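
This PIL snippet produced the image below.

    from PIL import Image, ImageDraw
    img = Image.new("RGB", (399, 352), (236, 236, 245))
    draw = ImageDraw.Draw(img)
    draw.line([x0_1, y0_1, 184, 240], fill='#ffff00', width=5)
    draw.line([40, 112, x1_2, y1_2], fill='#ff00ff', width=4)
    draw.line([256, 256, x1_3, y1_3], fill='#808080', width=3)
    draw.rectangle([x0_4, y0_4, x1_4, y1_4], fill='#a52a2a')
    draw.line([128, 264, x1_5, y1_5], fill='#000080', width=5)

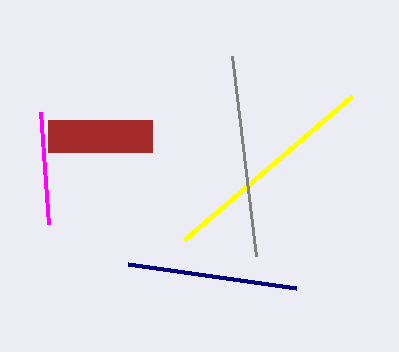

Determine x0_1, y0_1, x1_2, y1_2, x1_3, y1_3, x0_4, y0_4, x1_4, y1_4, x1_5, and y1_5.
x0_1 = 352
y0_1 = 96
x1_2 = 48
y1_2 = 224
x1_3 = 232
y1_3 = 56
x0_4 = 48
y0_4 = 120
x1_4 = 152
y1_4 = 152
x1_5 = 296
y1_5 = 288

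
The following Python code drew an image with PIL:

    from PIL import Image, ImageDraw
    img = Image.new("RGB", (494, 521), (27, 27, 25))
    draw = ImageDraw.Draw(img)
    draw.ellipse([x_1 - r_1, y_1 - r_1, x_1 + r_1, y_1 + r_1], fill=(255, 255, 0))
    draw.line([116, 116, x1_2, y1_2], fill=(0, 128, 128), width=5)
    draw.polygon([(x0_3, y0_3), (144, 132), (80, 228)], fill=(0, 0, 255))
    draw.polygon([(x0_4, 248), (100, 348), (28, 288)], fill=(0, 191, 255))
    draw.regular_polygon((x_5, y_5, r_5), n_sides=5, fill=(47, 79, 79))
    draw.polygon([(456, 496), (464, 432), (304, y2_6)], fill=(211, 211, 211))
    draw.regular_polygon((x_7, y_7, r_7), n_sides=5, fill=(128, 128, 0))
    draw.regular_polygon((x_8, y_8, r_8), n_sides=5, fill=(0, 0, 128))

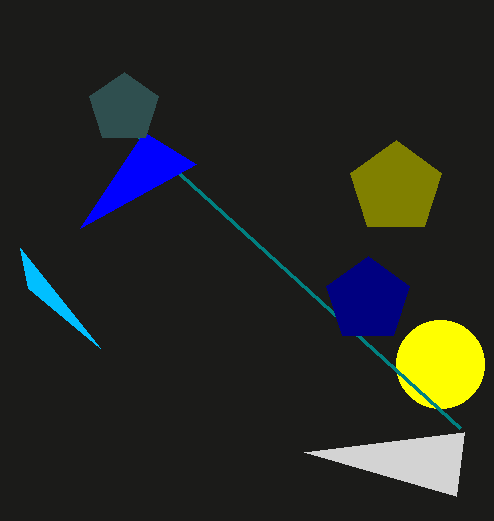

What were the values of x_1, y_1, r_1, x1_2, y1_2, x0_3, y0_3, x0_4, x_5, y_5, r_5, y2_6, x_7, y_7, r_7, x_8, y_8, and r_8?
x_1 = 440; y_1 = 364; r_1 = 44; x1_2 = 460; y1_2 = 428; x0_3 = 196; y0_3 = 164; x0_4 = 20; x_5 = 124; y_5 = 108; r_5 = 36; y2_6 = 452; x_7 = 396; y_7 = 188; r_7 = 48; x_8 = 368; y_8 = 300; r_8 = 44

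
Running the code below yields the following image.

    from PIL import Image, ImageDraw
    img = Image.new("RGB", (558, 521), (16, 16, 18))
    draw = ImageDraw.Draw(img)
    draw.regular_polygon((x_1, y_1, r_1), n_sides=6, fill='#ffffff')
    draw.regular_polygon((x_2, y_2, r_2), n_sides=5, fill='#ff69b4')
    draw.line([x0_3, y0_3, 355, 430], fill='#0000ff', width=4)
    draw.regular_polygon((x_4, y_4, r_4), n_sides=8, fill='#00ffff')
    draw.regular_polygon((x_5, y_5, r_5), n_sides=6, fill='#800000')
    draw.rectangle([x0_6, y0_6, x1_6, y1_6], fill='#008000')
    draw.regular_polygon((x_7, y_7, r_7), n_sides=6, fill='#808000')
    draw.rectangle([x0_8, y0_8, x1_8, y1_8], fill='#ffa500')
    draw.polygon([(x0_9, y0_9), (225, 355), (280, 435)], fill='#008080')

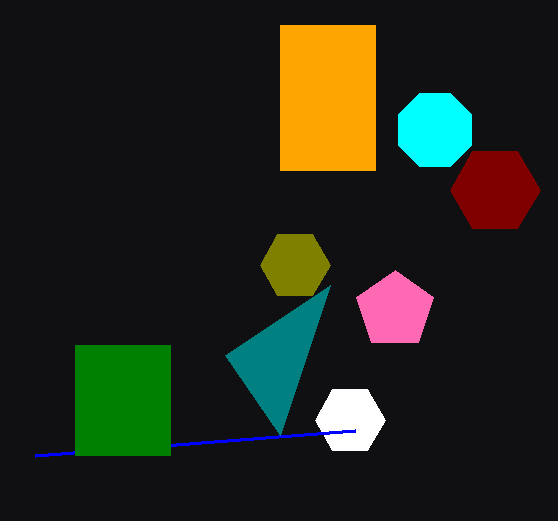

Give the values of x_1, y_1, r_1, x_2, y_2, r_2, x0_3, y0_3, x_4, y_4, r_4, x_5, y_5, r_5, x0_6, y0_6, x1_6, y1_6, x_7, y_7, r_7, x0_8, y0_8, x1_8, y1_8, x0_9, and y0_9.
x_1 = 350
y_1 = 420
r_1 = 35
x_2 = 395
y_2 = 310
r_2 = 40
x0_3 = 35
y0_3 = 455
x_4 = 435
y_4 = 130
r_4 = 40
x_5 = 495
y_5 = 190
r_5 = 45
x0_6 = 75
y0_6 = 345
x1_6 = 170
y1_6 = 455
x_7 = 295
y_7 = 265
r_7 = 35
x0_8 = 280
y0_8 = 25
x1_8 = 375
y1_8 = 170
x0_9 = 330
y0_9 = 285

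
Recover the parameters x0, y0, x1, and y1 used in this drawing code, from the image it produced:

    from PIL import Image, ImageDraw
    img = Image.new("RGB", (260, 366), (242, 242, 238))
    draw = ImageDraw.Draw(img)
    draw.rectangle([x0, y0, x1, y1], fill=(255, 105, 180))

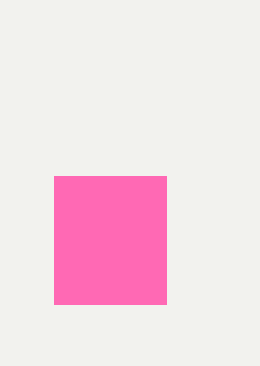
x0 = 54; y0 = 176; x1 = 166; y1 = 304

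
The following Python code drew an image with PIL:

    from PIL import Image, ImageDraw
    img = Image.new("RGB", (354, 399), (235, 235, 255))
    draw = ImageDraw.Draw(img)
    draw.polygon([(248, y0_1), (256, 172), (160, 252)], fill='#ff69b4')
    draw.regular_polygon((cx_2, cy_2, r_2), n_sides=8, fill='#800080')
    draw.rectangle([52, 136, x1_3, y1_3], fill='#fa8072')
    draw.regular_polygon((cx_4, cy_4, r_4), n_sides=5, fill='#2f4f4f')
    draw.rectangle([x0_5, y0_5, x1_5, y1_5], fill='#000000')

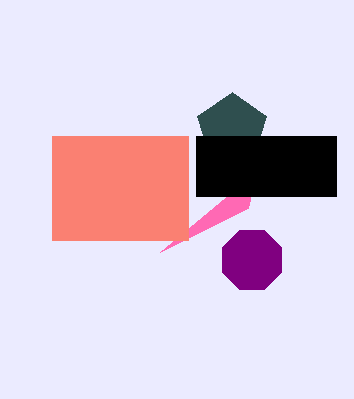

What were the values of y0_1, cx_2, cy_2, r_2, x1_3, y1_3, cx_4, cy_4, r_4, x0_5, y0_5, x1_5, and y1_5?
y0_1 = 208; cx_2 = 252; cy_2 = 260; r_2 = 32; x1_3 = 188; y1_3 = 240; cx_4 = 232; cy_4 = 128; r_4 = 36; x0_5 = 196; y0_5 = 136; x1_5 = 336; y1_5 = 196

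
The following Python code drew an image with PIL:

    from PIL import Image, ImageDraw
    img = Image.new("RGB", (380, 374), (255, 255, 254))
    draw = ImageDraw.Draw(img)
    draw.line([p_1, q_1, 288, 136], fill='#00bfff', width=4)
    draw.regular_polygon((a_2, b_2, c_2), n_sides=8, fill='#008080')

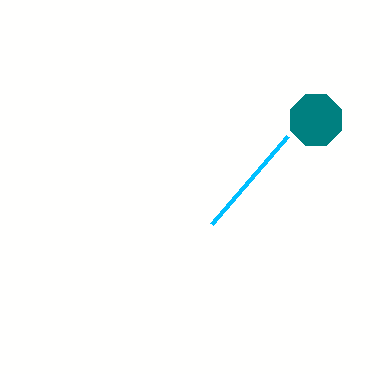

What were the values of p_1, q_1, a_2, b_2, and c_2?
p_1 = 212
q_1 = 224
a_2 = 316
b_2 = 120
c_2 = 28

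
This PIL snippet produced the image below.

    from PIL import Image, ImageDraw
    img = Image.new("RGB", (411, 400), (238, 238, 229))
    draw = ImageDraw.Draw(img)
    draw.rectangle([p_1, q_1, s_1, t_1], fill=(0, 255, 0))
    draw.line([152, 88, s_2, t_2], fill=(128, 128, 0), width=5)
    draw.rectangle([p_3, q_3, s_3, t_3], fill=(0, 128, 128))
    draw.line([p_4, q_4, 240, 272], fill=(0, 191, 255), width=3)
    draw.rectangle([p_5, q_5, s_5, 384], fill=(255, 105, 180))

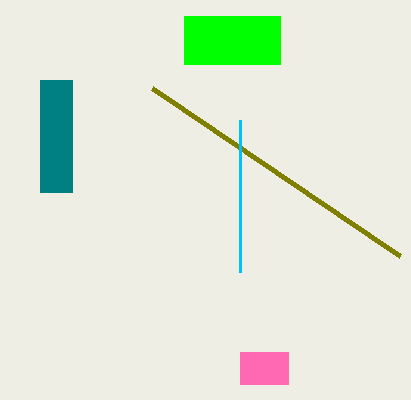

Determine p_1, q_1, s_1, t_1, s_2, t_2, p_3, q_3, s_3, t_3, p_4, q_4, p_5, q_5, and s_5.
p_1 = 184; q_1 = 16; s_1 = 280; t_1 = 64; s_2 = 400; t_2 = 256; p_3 = 40; q_3 = 80; s_3 = 72; t_3 = 192; p_4 = 240; q_4 = 120; p_5 = 240; q_5 = 352; s_5 = 288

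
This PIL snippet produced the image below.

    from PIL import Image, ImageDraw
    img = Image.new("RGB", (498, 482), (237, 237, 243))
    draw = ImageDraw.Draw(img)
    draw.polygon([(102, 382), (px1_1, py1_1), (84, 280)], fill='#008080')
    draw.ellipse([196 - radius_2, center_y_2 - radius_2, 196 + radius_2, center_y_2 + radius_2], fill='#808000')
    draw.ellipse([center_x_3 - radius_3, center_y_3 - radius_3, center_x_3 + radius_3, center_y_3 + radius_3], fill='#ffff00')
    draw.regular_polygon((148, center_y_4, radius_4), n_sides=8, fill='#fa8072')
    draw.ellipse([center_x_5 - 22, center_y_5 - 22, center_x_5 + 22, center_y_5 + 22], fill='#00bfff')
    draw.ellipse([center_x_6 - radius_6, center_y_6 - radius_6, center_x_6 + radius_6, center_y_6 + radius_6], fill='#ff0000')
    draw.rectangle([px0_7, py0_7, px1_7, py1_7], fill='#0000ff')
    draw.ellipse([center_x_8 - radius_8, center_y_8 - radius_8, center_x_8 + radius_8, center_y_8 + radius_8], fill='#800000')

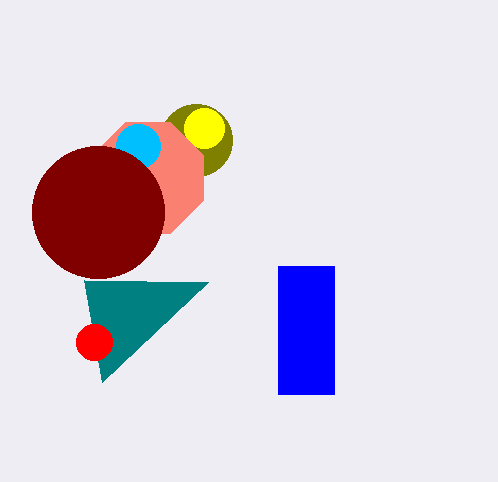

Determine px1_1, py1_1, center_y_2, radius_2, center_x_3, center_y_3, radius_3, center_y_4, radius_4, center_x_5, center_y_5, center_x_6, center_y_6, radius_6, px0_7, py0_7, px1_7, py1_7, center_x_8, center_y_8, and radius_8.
px1_1 = 208; py1_1 = 282; center_y_2 = 140; radius_2 = 36; center_x_3 = 204; center_y_3 = 128; radius_3 = 20; center_y_4 = 178; radius_4 = 60; center_x_5 = 138; center_y_5 = 146; center_x_6 = 94; center_y_6 = 342; radius_6 = 18; px0_7 = 278; py0_7 = 266; px1_7 = 334; py1_7 = 394; center_x_8 = 98; center_y_8 = 212; radius_8 = 66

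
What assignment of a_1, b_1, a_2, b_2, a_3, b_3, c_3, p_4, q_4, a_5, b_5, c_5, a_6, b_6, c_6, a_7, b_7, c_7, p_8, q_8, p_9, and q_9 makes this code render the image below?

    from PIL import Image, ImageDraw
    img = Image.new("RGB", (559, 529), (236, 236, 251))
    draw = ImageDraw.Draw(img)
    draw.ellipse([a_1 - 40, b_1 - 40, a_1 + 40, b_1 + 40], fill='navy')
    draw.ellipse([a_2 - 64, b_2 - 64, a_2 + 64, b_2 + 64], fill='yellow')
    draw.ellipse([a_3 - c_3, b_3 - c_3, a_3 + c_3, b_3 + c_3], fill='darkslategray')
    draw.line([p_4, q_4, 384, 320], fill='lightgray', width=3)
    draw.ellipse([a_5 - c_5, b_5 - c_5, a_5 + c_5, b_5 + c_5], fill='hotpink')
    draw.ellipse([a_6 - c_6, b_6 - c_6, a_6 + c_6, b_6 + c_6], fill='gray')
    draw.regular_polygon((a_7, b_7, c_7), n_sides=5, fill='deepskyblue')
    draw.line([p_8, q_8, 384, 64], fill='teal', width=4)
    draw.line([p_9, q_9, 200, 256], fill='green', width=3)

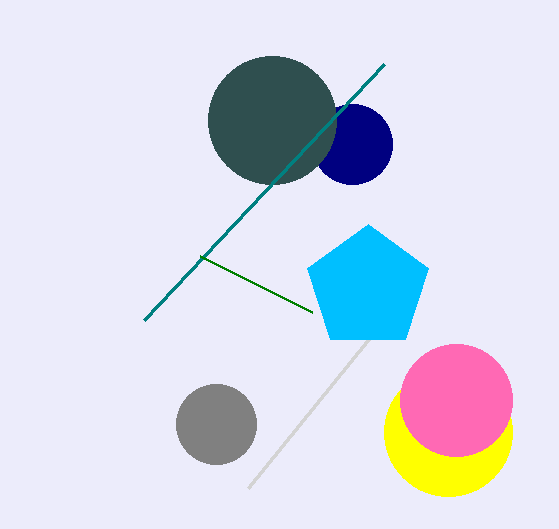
a_1 = 352
b_1 = 144
a_2 = 448
b_2 = 432
a_3 = 272
b_3 = 120
c_3 = 64
p_4 = 248
q_4 = 488
a_5 = 456
b_5 = 400
c_5 = 56
a_6 = 216
b_6 = 424
c_6 = 40
a_7 = 368
b_7 = 288
c_7 = 64
p_8 = 144
q_8 = 320
p_9 = 312
q_9 = 312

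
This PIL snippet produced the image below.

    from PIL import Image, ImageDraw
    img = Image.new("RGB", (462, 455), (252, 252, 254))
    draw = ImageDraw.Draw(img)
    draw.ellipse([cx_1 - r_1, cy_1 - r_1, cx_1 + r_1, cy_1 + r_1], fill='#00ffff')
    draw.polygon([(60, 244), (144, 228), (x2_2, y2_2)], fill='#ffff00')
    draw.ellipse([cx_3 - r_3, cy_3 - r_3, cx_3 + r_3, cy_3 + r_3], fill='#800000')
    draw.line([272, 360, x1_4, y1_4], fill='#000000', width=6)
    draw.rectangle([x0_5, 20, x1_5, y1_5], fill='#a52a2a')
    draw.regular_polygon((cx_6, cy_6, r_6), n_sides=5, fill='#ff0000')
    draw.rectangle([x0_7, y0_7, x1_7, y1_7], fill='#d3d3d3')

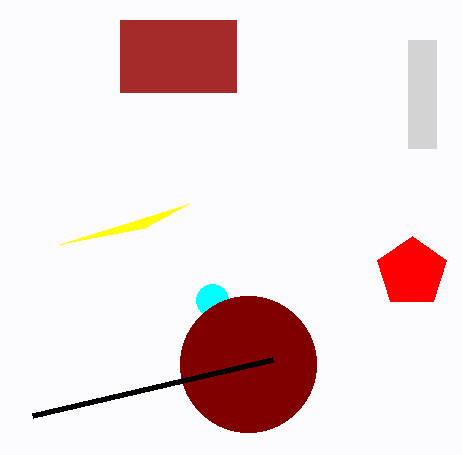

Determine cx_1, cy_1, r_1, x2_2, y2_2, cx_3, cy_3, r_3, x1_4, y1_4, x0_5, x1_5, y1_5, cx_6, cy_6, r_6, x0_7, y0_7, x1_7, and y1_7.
cx_1 = 212, cy_1 = 300, r_1 = 16, x2_2 = 188, y2_2 = 204, cx_3 = 248, cy_3 = 364, r_3 = 68, x1_4 = 32, y1_4 = 416, x0_5 = 120, x1_5 = 236, y1_5 = 92, cx_6 = 412, cy_6 = 272, r_6 = 36, x0_7 = 408, y0_7 = 40, x1_7 = 436, y1_7 = 148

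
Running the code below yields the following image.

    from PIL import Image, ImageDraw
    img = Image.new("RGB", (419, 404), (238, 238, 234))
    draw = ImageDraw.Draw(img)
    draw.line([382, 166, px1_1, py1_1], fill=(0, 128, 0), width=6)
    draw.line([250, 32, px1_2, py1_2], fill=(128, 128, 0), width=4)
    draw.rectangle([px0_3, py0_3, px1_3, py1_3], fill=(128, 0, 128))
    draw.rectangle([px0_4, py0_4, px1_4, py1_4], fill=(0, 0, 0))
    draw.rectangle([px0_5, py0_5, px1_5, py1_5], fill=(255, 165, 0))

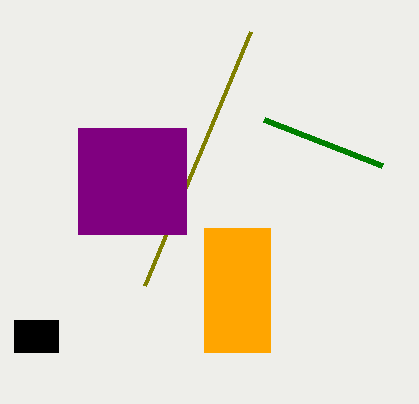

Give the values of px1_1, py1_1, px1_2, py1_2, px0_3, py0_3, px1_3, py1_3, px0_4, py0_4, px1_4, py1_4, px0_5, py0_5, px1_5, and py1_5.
px1_1 = 264; py1_1 = 120; px1_2 = 144; py1_2 = 286; px0_3 = 78; py0_3 = 128; px1_3 = 186; py1_3 = 234; px0_4 = 14; py0_4 = 320; px1_4 = 58; py1_4 = 352; px0_5 = 204; py0_5 = 228; px1_5 = 270; py1_5 = 352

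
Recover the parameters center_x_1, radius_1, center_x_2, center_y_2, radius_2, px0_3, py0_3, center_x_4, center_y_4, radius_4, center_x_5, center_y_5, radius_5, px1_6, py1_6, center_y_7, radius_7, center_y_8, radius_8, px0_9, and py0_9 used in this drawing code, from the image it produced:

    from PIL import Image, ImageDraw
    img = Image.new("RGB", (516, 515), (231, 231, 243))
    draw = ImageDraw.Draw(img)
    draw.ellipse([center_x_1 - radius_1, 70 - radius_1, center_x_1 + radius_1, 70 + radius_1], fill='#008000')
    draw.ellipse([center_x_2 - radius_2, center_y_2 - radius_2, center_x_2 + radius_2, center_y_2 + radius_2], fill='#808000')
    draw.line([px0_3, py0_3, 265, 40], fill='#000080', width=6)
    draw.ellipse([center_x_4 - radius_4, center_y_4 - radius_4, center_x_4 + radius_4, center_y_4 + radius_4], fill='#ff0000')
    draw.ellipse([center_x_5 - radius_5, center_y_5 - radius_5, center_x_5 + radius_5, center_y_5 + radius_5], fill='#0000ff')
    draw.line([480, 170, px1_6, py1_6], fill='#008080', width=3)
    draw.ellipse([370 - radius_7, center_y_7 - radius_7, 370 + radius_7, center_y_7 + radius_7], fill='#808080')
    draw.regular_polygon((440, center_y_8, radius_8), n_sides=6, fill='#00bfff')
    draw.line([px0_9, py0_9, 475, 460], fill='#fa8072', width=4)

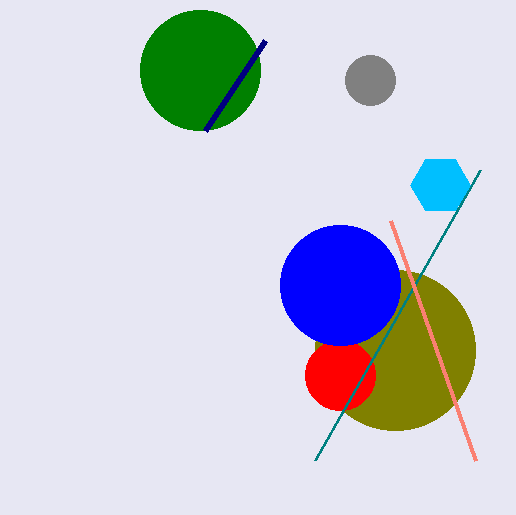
center_x_1 = 200, radius_1 = 60, center_x_2 = 395, center_y_2 = 350, radius_2 = 80, px0_3 = 205, py0_3 = 130, center_x_4 = 340, center_y_4 = 375, radius_4 = 35, center_x_5 = 340, center_y_5 = 285, radius_5 = 60, px1_6 = 315, py1_6 = 460, center_y_7 = 80, radius_7 = 25, center_y_8 = 185, radius_8 = 30, px0_9 = 390, py0_9 = 220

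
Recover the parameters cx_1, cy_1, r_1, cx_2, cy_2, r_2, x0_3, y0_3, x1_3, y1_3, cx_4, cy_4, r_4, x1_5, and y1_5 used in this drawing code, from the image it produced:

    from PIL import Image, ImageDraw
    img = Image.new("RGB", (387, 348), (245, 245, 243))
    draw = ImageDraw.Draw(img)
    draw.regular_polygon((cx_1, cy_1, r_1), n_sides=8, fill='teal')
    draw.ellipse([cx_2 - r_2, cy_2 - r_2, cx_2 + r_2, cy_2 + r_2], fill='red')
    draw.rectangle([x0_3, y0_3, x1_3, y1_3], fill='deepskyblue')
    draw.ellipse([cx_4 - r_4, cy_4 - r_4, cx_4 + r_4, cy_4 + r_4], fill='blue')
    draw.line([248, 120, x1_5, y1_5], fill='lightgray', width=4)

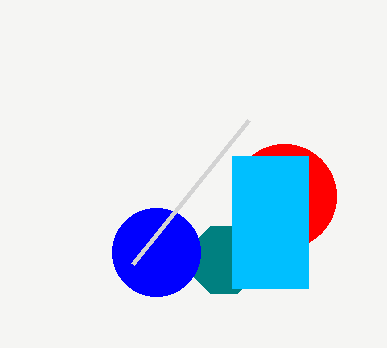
cx_1 = 224, cy_1 = 260, r_1 = 36, cx_2 = 284, cy_2 = 196, r_2 = 52, x0_3 = 232, y0_3 = 156, x1_3 = 308, y1_3 = 288, cx_4 = 156, cy_4 = 252, r_4 = 44, x1_5 = 132, y1_5 = 264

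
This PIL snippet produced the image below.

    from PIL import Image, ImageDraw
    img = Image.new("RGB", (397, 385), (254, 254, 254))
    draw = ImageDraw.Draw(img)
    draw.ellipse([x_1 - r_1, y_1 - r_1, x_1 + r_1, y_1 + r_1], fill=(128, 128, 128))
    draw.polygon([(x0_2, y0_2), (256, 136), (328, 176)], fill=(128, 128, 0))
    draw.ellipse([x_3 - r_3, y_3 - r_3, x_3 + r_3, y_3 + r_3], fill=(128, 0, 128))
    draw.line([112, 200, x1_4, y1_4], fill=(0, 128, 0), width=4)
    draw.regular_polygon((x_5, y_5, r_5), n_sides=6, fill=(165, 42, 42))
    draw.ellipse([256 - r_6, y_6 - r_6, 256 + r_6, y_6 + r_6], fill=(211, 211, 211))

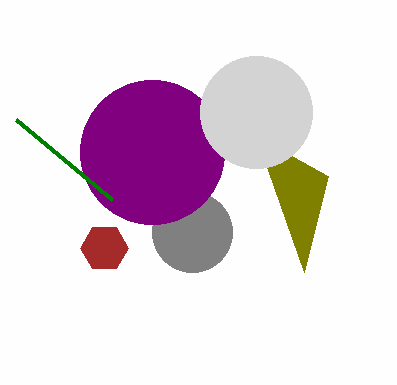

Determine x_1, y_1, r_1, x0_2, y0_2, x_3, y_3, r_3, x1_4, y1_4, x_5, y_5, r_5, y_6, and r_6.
x_1 = 192
y_1 = 232
r_1 = 40
x0_2 = 304
y0_2 = 272
x_3 = 152
y_3 = 152
r_3 = 72
x1_4 = 16
y1_4 = 120
x_5 = 104
y_5 = 248
r_5 = 24
y_6 = 112
r_6 = 56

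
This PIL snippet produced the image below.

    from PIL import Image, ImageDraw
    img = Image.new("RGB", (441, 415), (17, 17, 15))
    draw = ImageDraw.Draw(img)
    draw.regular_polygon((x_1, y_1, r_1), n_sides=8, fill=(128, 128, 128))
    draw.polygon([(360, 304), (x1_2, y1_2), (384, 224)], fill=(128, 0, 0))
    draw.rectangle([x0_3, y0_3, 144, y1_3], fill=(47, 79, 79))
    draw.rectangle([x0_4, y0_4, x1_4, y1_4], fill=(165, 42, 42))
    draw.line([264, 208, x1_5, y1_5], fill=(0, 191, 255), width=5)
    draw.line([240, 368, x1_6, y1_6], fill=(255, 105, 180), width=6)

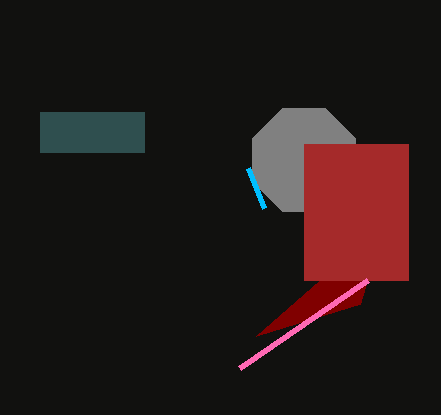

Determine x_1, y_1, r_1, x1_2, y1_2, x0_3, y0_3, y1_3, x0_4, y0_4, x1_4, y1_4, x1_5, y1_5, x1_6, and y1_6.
x_1 = 304, y_1 = 160, r_1 = 56, x1_2 = 256, y1_2 = 336, x0_3 = 40, y0_3 = 112, y1_3 = 152, x0_4 = 304, y0_4 = 144, x1_4 = 408, y1_4 = 280, x1_5 = 248, y1_5 = 168, x1_6 = 368, y1_6 = 280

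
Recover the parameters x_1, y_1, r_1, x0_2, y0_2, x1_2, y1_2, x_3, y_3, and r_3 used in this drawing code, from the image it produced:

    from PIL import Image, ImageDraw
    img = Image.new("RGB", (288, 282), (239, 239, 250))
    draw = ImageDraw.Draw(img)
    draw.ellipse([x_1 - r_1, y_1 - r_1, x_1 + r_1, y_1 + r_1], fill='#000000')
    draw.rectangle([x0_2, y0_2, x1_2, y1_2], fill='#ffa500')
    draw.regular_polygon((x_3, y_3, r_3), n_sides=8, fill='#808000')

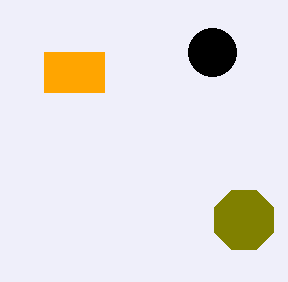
x_1 = 212
y_1 = 52
r_1 = 24
x0_2 = 44
y0_2 = 52
x1_2 = 104
y1_2 = 92
x_3 = 244
y_3 = 220
r_3 = 32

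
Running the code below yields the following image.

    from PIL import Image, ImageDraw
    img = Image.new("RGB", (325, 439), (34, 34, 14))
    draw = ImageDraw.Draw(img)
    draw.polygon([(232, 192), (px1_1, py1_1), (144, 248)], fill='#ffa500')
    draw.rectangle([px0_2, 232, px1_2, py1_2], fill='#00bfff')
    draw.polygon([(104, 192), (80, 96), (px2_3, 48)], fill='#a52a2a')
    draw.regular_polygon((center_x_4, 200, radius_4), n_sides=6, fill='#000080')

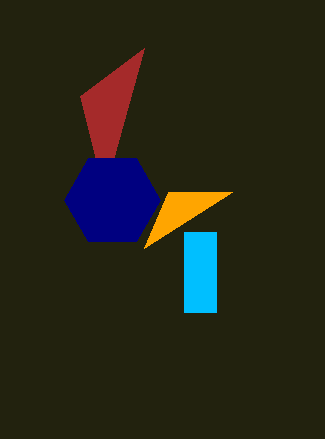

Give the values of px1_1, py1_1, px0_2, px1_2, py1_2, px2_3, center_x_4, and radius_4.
px1_1 = 168, py1_1 = 192, px0_2 = 184, px1_2 = 216, py1_2 = 312, px2_3 = 144, center_x_4 = 112, radius_4 = 48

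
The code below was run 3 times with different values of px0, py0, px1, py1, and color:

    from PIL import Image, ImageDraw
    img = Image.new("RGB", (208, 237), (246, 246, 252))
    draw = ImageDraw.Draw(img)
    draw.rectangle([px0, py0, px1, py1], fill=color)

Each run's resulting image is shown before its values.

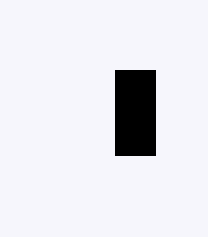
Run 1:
px0 = 115; py0 = 70; px1 = 155; py1 = 155; color = 'black'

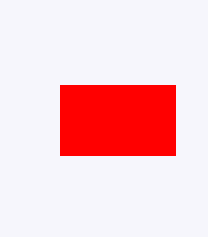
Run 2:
px0 = 60, py0 = 85, px1 = 175, py1 = 155, color = 'red'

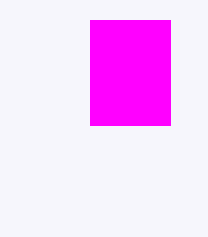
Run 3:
px0 = 90
py0 = 20
px1 = 170
py1 = 125
color = 'magenta'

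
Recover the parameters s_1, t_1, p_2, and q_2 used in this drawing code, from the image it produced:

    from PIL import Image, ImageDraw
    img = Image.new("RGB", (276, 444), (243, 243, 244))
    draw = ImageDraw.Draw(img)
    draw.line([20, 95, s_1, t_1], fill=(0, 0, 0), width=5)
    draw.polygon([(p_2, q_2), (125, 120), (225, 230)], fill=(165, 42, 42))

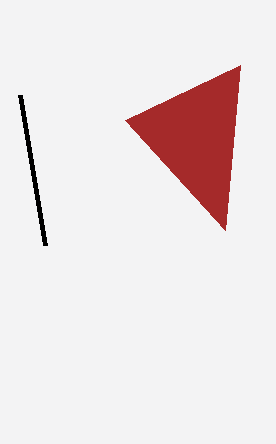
s_1 = 45
t_1 = 245
p_2 = 240
q_2 = 65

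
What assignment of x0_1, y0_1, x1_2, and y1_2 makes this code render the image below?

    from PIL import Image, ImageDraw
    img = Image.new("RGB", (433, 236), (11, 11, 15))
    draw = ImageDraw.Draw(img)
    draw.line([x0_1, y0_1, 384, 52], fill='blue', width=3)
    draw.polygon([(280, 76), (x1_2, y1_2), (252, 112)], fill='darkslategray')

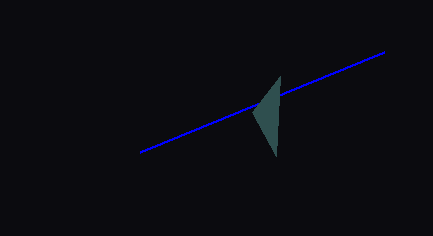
x0_1 = 140; y0_1 = 152; x1_2 = 276; y1_2 = 156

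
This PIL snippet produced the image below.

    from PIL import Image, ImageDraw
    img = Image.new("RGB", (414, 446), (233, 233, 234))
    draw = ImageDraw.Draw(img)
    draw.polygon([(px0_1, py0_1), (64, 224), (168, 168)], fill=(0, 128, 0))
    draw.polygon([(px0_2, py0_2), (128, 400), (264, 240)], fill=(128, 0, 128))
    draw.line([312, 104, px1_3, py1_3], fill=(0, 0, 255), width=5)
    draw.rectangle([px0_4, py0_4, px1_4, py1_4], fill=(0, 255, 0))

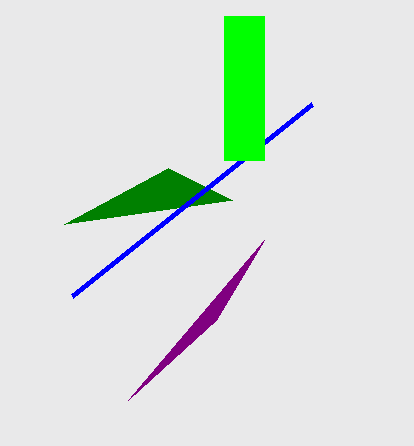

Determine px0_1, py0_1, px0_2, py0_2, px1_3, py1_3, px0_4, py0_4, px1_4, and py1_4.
px0_1 = 232
py0_1 = 200
px0_2 = 216
py0_2 = 320
px1_3 = 72
py1_3 = 296
px0_4 = 224
py0_4 = 16
px1_4 = 264
py1_4 = 160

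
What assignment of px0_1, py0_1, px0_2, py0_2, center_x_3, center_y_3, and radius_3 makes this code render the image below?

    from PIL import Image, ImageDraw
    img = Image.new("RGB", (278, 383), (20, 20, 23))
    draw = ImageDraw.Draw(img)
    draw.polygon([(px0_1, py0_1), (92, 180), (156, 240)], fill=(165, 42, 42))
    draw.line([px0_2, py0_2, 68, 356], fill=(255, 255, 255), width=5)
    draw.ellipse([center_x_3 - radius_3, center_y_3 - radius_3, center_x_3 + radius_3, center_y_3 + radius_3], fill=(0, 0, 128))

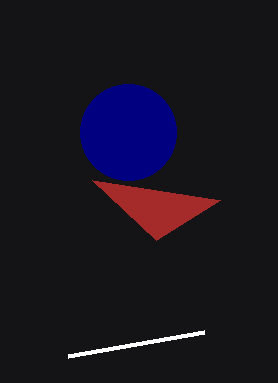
px0_1 = 220, py0_1 = 200, px0_2 = 204, py0_2 = 332, center_x_3 = 128, center_y_3 = 132, radius_3 = 48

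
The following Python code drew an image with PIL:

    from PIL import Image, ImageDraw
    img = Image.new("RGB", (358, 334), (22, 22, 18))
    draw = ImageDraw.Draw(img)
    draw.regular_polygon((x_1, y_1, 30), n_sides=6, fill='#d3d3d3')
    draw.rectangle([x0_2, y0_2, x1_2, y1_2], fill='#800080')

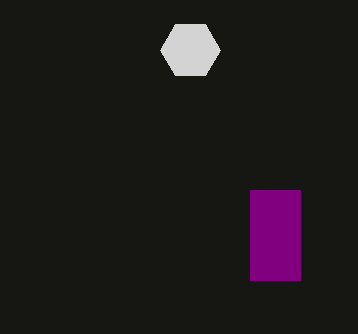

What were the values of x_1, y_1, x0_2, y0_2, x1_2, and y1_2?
x_1 = 190; y_1 = 50; x0_2 = 250; y0_2 = 190; x1_2 = 300; y1_2 = 280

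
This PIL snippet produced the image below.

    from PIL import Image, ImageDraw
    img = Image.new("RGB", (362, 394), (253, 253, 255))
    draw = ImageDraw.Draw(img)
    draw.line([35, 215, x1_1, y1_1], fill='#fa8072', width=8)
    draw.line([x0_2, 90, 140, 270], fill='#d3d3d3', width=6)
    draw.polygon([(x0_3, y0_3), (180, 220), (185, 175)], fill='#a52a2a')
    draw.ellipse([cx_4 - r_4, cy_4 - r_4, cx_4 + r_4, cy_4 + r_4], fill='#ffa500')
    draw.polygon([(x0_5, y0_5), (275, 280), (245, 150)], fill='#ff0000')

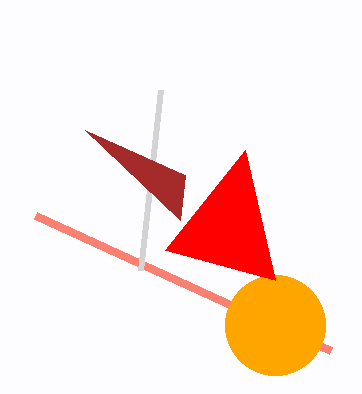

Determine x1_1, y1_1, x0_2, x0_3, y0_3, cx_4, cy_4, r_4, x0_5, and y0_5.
x1_1 = 330
y1_1 = 350
x0_2 = 160
x0_3 = 85
y0_3 = 130
cx_4 = 275
cy_4 = 325
r_4 = 50
x0_5 = 165
y0_5 = 250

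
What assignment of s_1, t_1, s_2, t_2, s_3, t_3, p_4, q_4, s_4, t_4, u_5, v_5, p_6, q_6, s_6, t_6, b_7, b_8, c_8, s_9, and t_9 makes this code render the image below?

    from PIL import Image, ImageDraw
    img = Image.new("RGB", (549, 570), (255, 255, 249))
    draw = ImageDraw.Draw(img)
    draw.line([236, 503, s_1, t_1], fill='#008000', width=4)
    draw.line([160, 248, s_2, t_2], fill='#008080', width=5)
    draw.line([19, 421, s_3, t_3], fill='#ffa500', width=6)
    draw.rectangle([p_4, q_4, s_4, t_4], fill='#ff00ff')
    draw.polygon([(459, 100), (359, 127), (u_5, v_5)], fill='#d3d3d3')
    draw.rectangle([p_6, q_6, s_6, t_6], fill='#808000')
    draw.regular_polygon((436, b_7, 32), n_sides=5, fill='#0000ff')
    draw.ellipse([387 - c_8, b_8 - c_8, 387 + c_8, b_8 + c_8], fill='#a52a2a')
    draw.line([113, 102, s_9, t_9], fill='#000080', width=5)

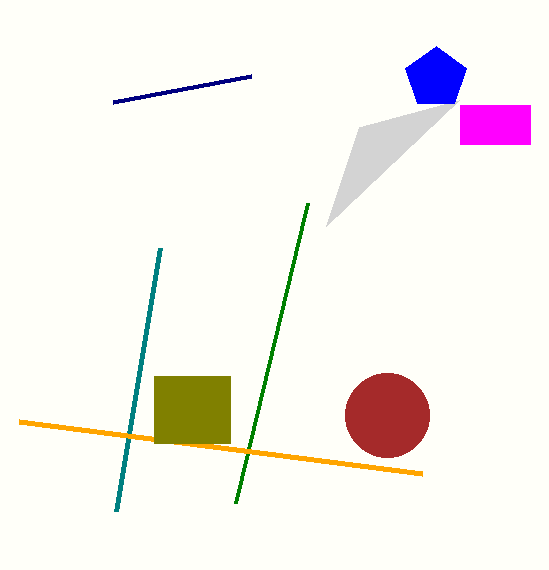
s_1 = 308
t_1 = 203
s_2 = 116
t_2 = 511
s_3 = 422
t_3 = 473
p_4 = 460
q_4 = 105
s_4 = 530
t_4 = 144
u_5 = 326
v_5 = 226
p_6 = 154
q_6 = 376
s_6 = 230
t_6 = 443
b_7 = 78
b_8 = 415
c_8 = 42
s_9 = 251
t_9 = 76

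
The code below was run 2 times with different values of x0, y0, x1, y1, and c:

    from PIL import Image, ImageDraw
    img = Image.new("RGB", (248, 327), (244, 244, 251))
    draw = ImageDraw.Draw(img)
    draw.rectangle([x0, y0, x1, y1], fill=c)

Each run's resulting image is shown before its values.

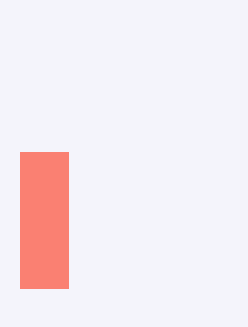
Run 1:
x0 = 20
y0 = 152
x1 = 68
y1 = 288
c = 'salmon'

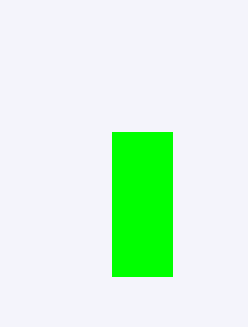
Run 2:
x0 = 112
y0 = 132
x1 = 172
y1 = 276
c = 'lime'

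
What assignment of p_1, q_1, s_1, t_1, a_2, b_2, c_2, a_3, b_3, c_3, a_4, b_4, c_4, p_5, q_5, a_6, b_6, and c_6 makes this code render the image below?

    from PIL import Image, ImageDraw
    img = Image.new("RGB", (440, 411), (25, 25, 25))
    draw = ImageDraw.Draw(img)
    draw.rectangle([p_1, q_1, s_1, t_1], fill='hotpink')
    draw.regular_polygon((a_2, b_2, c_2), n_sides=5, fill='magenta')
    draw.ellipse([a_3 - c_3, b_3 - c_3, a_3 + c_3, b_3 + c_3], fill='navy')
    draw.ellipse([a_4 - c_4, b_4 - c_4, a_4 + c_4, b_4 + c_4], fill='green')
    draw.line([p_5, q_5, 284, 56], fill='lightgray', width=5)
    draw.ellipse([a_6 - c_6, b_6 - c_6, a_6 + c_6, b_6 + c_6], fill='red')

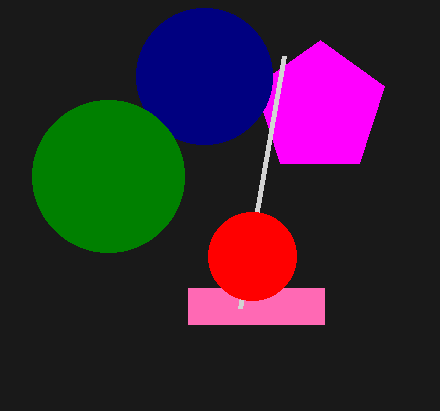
p_1 = 188, q_1 = 288, s_1 = 324, t_1 = 324, a_2 = 320, b_2 = 108, c_2 = 68, a_3 = 204, b_3 = 76, c_3 = 68, a_4 = 108, b_4 = 176, c_4 = 76, p_5 = 240, q_5 = 308, a_6 = 252, b_6 = 256, c_6 = 44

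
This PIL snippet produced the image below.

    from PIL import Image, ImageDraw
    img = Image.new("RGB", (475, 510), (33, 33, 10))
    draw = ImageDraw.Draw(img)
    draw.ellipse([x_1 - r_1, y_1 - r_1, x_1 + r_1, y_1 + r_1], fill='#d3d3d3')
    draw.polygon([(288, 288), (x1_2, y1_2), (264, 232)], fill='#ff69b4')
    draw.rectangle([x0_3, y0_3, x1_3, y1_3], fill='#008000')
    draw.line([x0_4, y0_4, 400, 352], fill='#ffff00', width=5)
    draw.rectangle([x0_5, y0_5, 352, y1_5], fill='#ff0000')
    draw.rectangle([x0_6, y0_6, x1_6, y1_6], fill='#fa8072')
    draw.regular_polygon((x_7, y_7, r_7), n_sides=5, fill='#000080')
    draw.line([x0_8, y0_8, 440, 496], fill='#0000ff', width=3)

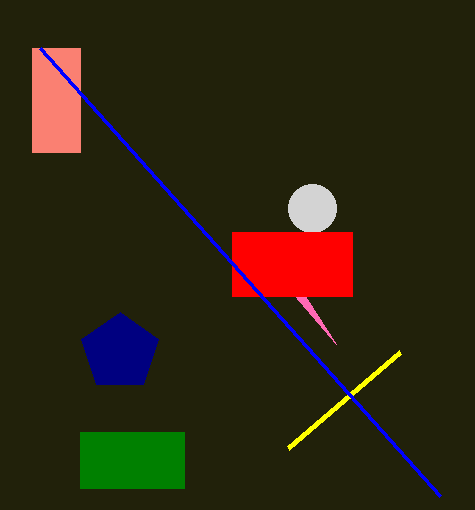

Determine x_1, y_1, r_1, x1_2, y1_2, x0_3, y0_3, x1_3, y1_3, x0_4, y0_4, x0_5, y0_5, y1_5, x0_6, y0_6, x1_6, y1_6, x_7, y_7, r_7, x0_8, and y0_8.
x_1 = 312
y_1 = 208
r_1 = 24
x1_2 = 336
y1_2 = 344
x0_3 = 80
y0_3 = 432
x1_3 = 184
y1_3 = 488
x0_4 = 288
y0_4 = 448
x0_5 = 232
y0_5 = 232
y1_5 = 296
x0_6 = 32
y0_6 = 48
x1_6 = 80
y1_6 = 152
x_7 = 120
y_7 = 352
r_7 = 40
x0_8 = 40
y0_8 = 48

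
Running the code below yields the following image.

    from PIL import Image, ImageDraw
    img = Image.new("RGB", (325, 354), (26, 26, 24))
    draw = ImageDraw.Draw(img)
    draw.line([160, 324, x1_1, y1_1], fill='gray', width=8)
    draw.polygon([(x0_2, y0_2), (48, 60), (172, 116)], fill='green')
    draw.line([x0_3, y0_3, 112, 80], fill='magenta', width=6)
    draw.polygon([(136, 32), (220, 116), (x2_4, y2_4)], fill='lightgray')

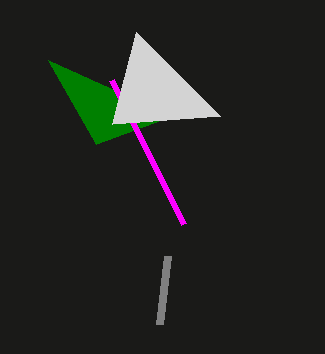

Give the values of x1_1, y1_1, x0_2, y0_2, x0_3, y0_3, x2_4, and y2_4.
x1_1 = 168, y1_1 = 256, x0_2 = 96, y0_2 = 144, x0_3 = 184, y0_3 = 224, x2_4 = 112, y2_4 = 124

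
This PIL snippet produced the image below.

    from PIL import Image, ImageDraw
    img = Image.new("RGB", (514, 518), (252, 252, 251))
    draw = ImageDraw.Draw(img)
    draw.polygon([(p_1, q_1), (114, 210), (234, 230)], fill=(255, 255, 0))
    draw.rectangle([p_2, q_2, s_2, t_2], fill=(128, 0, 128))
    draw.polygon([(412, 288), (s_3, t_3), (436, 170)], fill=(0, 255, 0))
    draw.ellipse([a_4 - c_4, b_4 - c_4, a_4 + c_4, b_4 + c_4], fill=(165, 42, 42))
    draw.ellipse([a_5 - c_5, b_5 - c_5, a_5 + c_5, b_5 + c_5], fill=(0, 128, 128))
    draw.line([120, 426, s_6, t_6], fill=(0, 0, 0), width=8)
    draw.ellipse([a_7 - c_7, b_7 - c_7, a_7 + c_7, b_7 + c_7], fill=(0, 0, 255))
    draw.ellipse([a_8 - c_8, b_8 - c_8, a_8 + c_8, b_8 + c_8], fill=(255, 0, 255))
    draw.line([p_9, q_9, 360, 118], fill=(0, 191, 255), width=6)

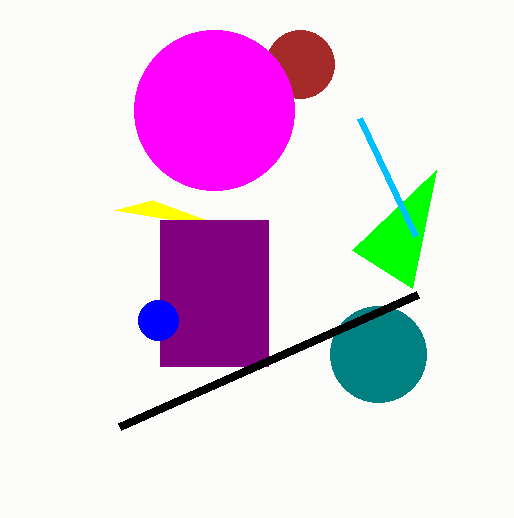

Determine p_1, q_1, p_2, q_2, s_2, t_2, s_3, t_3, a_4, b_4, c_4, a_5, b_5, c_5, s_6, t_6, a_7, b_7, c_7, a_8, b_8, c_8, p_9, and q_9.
p_1 = 152; q_1 = 200; p_2 = 160; q_2 = 220; s_2 = 268; t_2 = 366; s_3 = 352; t_3 = 250; a_4 = 300; b_4 = 64; c_4 = 34; a_5 = 378; b_5 = 354; c_5 = 48; s_6 = 418; t_6 = 294; a_7 = 158; b_7 = 320; c_7 = 20; a_8 = 214; b_8 = 110; c_8 = 80; p_9 = 416; q_9 = 236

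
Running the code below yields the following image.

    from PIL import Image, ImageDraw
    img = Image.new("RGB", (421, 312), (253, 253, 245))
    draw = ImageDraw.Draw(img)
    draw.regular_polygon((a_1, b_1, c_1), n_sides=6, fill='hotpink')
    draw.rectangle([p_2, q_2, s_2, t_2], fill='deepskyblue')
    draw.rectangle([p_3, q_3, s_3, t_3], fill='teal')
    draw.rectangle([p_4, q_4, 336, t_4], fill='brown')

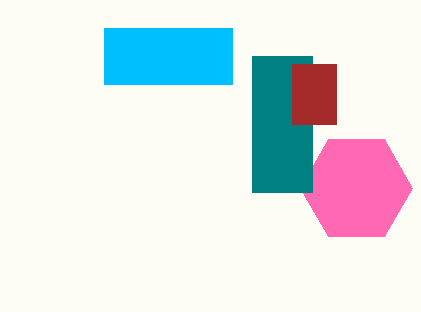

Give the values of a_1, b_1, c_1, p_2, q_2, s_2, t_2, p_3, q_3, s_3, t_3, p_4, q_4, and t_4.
a_1 = 356, b_1 = 188, c_1 = 56, p_2 = 104, q_2 = 28, s_2 = 232, t_2 = 84, p_3 = 252, q_3 = 56, s_3 = 312, t_3 = 192, p_4 = 292, q_4 = 64, t_4 = 124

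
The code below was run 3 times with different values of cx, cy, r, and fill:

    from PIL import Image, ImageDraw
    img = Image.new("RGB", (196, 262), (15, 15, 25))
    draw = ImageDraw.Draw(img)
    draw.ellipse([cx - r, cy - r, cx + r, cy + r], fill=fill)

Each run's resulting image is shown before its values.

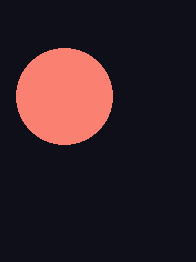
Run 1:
cx = 64
cy = 96
r = 48
fill = 'salmon'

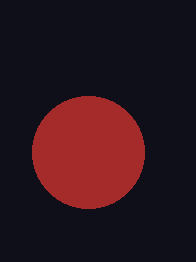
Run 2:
cx = 88, cy = 152, r = 56, fill = 'brown'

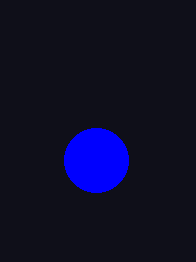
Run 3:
cx = 96; cy = 160; r = 32; fill = 'blue'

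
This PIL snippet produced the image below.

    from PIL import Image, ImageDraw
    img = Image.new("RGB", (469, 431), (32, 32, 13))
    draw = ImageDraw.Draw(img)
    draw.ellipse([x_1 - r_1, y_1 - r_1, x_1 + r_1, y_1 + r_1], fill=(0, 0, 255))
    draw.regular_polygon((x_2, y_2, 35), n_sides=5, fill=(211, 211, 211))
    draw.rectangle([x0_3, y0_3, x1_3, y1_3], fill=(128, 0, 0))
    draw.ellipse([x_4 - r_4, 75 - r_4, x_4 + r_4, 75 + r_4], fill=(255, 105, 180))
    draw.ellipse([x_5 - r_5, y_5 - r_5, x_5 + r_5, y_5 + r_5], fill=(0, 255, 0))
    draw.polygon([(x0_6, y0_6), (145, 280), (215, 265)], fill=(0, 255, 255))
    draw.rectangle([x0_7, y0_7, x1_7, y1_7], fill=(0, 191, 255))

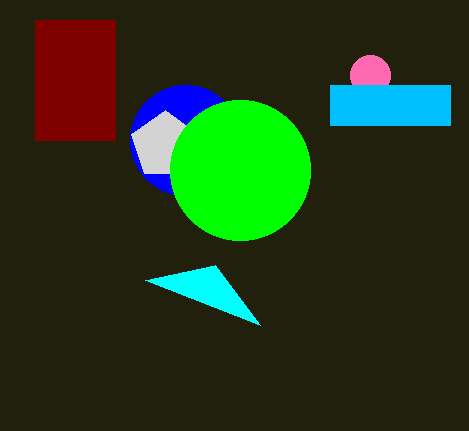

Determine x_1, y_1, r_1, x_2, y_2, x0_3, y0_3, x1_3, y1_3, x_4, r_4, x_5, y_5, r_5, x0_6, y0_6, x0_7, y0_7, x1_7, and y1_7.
x_1 = 185
y_1 = 140
r_1 = 55
x_2 = 165
y_2 = 145
x0_3 = 35
y0_3 = 20
x1_3 = 115
y1_3 = 140
x_4 = 370
r_4 = 20
x_5 = 240
y_5 = 170
r_5 = 70
x0_6 = 260
y0_6 = 325
x0_7 = 330
y0_7 = 85
x1_7 = 450
y1_7 = 125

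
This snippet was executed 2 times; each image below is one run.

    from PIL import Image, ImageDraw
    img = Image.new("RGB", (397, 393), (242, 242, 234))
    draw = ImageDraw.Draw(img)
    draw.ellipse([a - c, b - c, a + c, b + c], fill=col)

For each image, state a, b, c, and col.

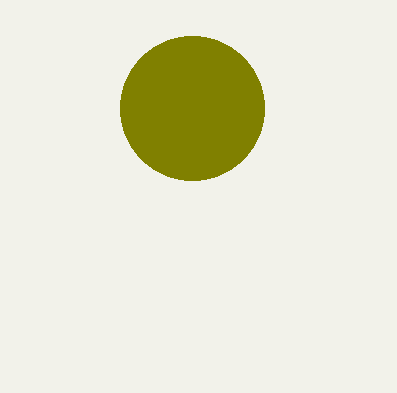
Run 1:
a = 192
b = 108
c = 72
col = 'olive'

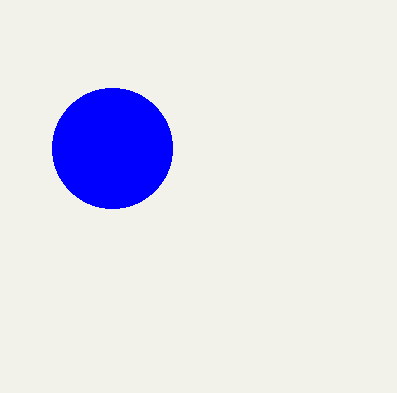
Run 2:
a = 112, b = 148, c = 60, col = 'blue'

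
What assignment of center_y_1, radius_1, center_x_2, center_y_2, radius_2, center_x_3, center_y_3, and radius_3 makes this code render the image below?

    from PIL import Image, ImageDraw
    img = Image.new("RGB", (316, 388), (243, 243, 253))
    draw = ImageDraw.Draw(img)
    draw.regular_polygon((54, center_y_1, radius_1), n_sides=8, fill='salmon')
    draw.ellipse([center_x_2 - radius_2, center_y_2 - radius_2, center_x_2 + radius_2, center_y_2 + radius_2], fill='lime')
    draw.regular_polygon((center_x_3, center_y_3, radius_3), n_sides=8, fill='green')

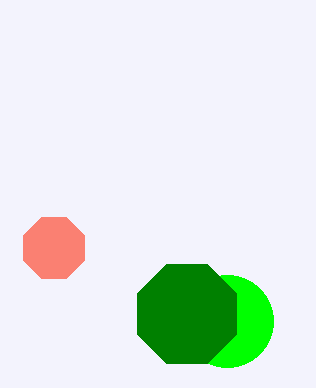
center_y_1 = 248, radius_1 = 33, center_x_2 = 227, center_y_2 = 321, radius_2 = 46, center_x_3 = 187, center_y_3 = 314, radius_3 = 54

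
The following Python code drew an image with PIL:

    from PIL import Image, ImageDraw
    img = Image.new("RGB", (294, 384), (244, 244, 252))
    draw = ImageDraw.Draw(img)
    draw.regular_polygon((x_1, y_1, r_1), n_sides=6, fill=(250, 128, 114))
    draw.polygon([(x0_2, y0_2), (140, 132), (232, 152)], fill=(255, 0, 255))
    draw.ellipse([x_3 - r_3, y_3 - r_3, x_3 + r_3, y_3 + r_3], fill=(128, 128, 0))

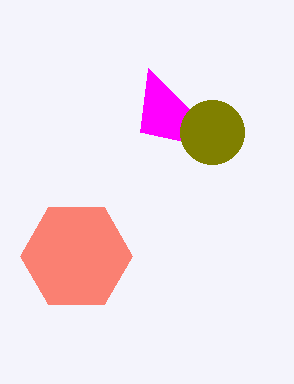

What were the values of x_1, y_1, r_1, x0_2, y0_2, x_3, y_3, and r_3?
x_1 = 76
y_1 = 256
r_1 = 56
x0_2 = 148
y0_2 = 68
x_3 = 212
y_3 = 132
r_3 = 32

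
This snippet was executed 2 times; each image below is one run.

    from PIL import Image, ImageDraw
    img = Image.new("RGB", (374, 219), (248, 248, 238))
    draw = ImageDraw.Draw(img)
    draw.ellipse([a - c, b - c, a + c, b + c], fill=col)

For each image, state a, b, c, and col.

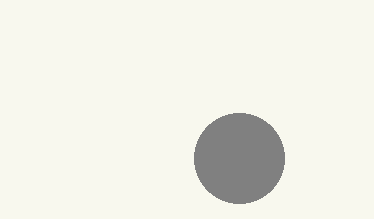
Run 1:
a = 239, b = 158, c = 45, col = 'gray'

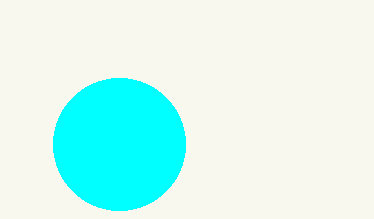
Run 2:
a = 119; b = 144; c = 66; col = 'cyan'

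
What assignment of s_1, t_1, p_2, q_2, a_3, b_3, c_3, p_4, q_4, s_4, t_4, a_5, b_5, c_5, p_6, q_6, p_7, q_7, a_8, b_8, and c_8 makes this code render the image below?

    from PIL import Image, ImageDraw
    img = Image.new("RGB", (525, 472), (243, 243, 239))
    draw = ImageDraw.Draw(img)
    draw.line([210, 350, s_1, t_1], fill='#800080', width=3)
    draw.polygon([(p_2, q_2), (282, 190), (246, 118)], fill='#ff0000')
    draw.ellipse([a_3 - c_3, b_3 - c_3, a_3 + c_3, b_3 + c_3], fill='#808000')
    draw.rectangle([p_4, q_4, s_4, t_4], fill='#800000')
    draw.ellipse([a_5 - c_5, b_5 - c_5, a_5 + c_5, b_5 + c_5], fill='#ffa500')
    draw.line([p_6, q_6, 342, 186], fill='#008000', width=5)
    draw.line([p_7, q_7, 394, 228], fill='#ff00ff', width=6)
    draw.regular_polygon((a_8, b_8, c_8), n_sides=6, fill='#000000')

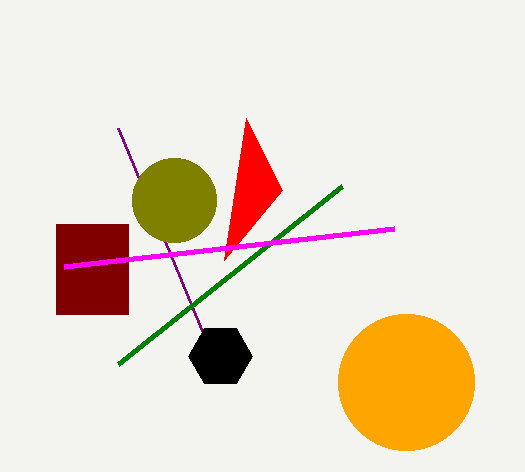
s_1 = 118
t_1 = 128
p_2 = 224
q_2 = 260
a_3 = 174
b_3 = 200
c_3 = 42
p_4 = 56
q_4 = 224
s_4 = 128
t_4 = 314
a_5 = 406
b_5 = 382
c_5 = 68
p_6 = 118
q_6 = 364
p_7 = 64
q_7 = 266
a_8 = 220
b_8 = 356
c_8 = 32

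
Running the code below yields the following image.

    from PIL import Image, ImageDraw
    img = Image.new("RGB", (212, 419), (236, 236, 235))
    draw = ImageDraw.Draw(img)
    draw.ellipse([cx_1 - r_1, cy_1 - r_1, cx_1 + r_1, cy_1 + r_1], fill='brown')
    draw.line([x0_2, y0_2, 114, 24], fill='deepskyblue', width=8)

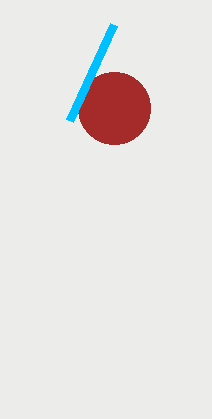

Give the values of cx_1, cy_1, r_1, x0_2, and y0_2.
cx_1 = 114; cy_1 = 108; r_1 = 36; x0_2 = 70; y0_2 = 120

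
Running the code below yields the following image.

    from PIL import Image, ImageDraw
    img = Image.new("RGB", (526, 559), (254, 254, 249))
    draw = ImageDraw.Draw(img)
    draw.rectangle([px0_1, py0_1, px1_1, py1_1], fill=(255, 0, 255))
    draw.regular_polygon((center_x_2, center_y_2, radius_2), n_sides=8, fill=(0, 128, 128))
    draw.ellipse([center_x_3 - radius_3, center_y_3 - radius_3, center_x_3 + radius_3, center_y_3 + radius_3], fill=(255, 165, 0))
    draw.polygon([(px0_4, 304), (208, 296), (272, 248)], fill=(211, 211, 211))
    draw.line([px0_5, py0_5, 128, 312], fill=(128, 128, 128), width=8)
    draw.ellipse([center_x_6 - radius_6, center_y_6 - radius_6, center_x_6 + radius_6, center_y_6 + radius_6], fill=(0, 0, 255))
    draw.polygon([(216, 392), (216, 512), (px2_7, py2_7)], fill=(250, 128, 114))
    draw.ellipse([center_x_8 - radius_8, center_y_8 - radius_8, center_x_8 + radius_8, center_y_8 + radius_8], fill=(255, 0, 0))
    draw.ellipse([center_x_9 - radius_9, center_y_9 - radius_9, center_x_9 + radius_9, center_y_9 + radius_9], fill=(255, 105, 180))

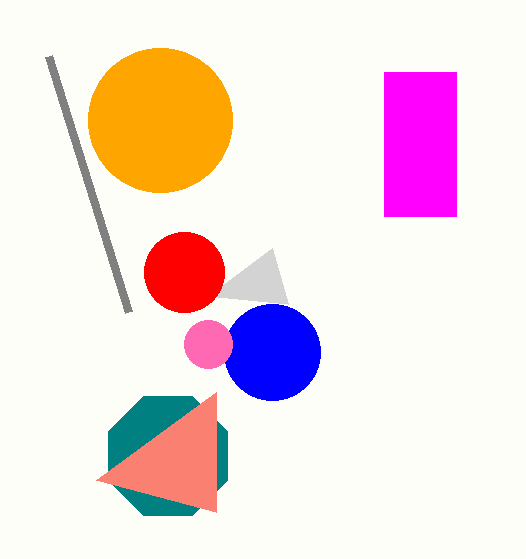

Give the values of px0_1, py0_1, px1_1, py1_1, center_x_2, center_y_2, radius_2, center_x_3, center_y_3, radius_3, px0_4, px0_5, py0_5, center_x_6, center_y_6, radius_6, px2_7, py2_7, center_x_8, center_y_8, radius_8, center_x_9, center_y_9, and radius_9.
px0_1 = 384; py0_1 = 72; px1_1 = 456; py1_1 = 216; center_x_2 = 168; center_y_2 = 456; radius_2 = 64; center_x_3 = 160; center_y_3 = 120; radius_3 = 72; px0_4 = 288; px0_5 = 48; py0_5 = 56; center_x_6 = 272; center_y_6 = 352; radius_6 = 48; px2_7 = 96; py2_7 = 480; center_x_8 = 184; center_y_8 = 272; radius_8 = 40; center_x_9 = 208; center_y_9 = 344; radius_9 = 24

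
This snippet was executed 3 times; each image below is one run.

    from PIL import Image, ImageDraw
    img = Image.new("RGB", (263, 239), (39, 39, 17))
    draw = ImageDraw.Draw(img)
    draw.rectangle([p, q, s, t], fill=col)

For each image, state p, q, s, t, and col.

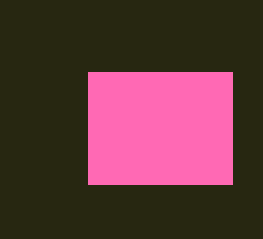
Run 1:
p = 88; q = 72; s = 232; t = 184; col = 'hotpink'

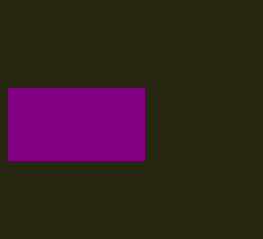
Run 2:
p = 8, q = 88, s = 144, t = 160, col = 'purple'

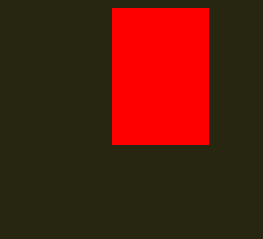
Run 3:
p = 112; q = 8; s = 208; t = 144; col = 'red'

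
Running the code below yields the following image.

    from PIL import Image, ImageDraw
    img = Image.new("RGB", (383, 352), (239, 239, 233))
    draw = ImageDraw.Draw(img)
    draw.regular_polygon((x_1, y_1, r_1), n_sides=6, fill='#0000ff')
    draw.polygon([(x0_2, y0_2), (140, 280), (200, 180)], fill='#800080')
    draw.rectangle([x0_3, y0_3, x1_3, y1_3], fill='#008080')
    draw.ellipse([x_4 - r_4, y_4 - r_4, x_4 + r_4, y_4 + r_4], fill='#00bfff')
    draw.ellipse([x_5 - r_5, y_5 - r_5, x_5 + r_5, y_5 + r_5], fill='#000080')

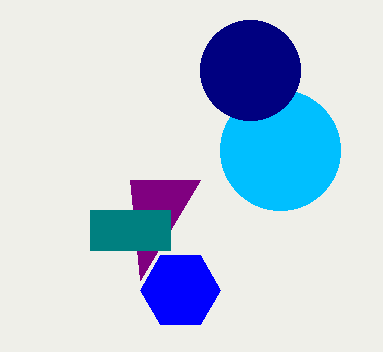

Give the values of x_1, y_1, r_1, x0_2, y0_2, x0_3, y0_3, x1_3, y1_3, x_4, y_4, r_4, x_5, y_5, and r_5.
x_1 = 180, y_1 = 290, r_1 = 40, x0_2 = 130, y0_2 = 180, x0_3 = 90, y0_3 = 210, x1_3 = 170, y1_3 = 250, x_4 = 280, y_4 = 150, r_4 = 60, x_5 = 250, y_5 = 70, r_5 = 50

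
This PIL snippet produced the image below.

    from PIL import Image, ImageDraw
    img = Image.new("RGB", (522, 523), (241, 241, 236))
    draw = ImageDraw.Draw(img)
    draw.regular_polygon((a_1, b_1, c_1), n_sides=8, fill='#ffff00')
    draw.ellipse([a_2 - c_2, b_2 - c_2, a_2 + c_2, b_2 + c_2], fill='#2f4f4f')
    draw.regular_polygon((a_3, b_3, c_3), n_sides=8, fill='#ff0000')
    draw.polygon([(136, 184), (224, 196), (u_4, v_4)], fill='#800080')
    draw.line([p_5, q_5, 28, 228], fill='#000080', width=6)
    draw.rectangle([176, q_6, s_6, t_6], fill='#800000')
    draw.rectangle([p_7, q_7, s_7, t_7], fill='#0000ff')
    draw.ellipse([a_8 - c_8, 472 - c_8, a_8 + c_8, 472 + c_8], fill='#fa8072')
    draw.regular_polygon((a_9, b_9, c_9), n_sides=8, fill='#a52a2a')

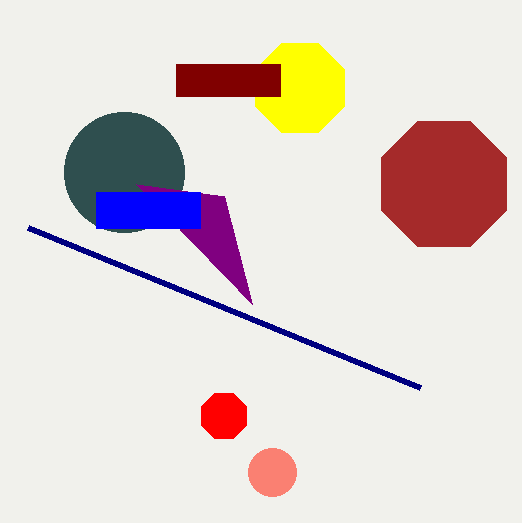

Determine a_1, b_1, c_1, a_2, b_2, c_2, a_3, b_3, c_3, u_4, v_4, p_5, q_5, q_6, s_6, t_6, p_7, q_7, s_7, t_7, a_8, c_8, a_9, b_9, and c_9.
a_1 = 300
b_1 = 88
c_1 = 48
a_2 = 124
b_2 = 172
c_2 = 60
a_3 = 224
b_3 = 416
c_3 = 24
u_4 = 252
v_4 = 304
p_5 = 420
q_5 = 388
q_6 = 64
s_6 = 280
t_6 = 96
p_7 = 96
q_7 = 192
s_7 = 200
t_7 = 228
a_8 = 272
c_8 = 24
a_9 = 444
b_9 = 184
c_9 = 68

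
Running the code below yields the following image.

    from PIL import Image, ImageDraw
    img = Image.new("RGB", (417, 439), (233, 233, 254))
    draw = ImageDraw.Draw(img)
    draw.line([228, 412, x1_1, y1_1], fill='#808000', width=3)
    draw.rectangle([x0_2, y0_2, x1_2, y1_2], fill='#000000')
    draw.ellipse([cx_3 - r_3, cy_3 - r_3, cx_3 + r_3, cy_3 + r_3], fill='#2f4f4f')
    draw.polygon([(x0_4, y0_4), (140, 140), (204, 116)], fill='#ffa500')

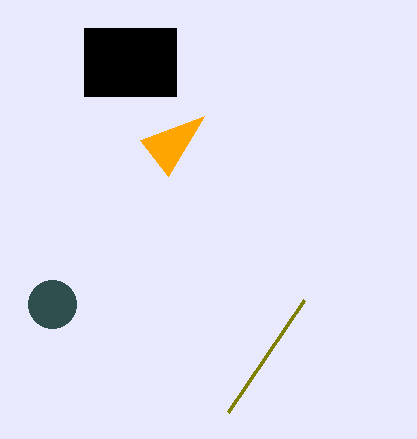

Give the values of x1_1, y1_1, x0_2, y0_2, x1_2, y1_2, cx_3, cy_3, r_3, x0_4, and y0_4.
x1_1 = 304
y1_1 = 300
x0_2 = 84
y0_2 = 28
x1_2 = 176
y1_2 = 96
cx_3 = 52
cy_3 = 304
r_3 = 24
x0_4 = 168
y0_4 = 176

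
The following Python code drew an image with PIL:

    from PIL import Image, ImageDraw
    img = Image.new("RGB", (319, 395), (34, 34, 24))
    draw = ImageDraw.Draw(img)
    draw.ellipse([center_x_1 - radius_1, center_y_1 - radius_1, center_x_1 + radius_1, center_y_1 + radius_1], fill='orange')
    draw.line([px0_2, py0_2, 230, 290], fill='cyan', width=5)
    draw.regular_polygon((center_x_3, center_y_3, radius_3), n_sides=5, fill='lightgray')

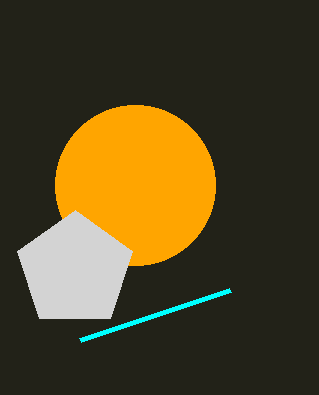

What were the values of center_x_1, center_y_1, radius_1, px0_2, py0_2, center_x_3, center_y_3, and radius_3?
center_x_1 = 135, center_y_1 = 185, radius_1 = 80, px0_2 = 80, py0_2 = 340, center_x_3 = 75, center_y_3 = 270, radius_3 = 60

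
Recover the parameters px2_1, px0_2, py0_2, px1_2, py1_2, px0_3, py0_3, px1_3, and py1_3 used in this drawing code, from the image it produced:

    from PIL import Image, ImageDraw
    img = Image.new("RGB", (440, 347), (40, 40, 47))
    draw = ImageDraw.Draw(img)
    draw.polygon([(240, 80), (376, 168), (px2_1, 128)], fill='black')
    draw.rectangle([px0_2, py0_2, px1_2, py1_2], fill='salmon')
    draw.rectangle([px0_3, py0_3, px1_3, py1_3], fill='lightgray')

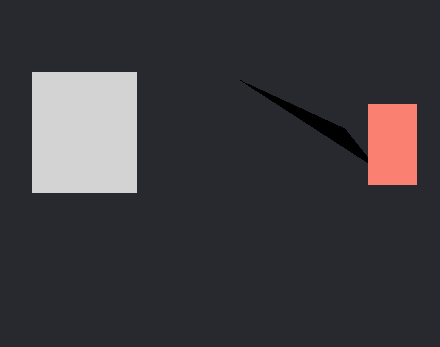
px2_1 = 344
px0_2 = 368
py0_2 = 104
px1_2 = 416
py1_2 = 184
px0_3 = 32
py0_3 = 72
px1_3 = 136
py1_3 = 192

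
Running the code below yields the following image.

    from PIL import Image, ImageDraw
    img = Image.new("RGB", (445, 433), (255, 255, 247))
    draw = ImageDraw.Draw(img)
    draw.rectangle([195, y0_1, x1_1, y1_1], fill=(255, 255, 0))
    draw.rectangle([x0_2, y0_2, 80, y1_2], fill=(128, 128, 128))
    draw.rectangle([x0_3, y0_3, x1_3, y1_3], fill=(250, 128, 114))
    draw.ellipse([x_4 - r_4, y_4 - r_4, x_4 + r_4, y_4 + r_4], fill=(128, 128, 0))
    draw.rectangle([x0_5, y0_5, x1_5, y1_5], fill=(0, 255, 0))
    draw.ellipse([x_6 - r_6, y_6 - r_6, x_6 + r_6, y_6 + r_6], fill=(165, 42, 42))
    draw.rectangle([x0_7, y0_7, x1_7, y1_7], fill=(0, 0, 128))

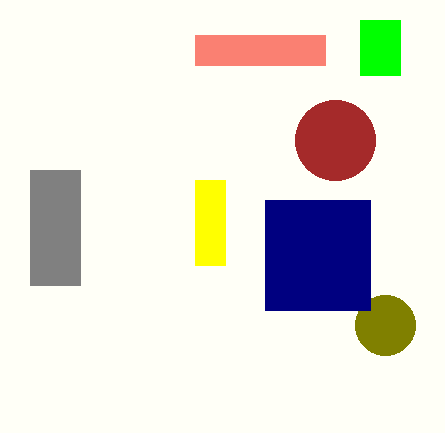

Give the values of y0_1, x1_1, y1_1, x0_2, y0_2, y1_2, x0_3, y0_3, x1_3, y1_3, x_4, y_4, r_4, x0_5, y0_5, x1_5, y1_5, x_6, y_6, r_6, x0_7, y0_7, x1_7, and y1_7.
y0_1 = 180
x1_1 = 225
y1_1 = 265
x0_2 = 30
y0_2 = 170
y1_2 = 285
x0_3 = 195
y0_3 = 35
x1_3 = 325
y1_3 = 65
x_4 = 385
y_4 = 325
r_4 = 30
x0_5 = 360
y0_5 = 20
x1_5 = 400
y1_5 = 75
x_6 = 335
y_6 = 140
r_6 = 40
x0_7 = 265
y0_7 = 200
x1_7 = 370
y1_7 = 310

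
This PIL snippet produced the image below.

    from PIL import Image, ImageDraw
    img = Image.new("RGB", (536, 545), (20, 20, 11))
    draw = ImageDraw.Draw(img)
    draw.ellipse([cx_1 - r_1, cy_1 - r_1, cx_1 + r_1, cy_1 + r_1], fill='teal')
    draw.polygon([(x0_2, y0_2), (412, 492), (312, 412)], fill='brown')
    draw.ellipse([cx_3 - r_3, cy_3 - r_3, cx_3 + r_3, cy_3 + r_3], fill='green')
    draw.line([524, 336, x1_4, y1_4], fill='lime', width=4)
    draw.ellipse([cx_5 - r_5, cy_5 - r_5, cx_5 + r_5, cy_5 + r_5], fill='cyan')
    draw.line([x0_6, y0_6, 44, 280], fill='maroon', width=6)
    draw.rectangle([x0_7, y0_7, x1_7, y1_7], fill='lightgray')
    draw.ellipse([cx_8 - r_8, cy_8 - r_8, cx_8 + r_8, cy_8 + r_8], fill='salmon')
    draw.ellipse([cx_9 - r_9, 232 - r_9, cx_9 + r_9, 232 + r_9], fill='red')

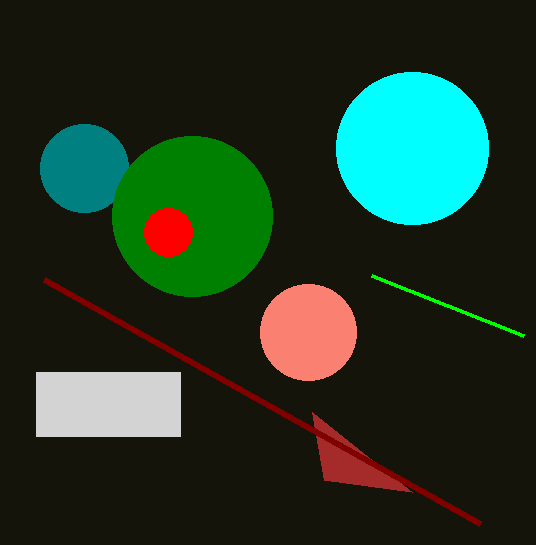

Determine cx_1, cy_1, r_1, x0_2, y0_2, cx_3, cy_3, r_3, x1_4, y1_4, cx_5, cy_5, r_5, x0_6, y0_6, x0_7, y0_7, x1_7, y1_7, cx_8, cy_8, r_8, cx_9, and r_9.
cx_1 = 84
cy_1 = 168
r_1 = 44
x0_2 = 324
y0_2 = 480
cx_3 = 192
cy_3 = 216
r_3 = 80
x1_4 = 372
y1_4 = 276
cx_5 = 412
cy_5 = 148
r_5 = 76
x0_6 = 480
y0_6 = 524
x0_7 = 36
y0_7 = 372
x1_7 = 180
y1_7 = 436
cx_8 = 308
cy_8 = 332
r_8 = 48
cx_9 = 168
r_9 = 24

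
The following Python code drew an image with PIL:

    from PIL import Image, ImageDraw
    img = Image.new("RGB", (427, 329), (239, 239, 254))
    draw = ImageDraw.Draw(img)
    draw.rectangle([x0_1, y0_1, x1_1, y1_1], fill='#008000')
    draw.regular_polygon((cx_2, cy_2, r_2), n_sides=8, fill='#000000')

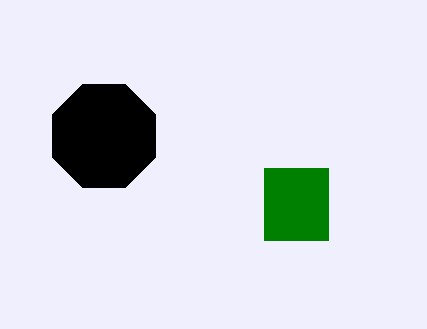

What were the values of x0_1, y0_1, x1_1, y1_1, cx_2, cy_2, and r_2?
x0_1 = 264, y0_1 = 168, x1_1 = 328, y1_1 = 240, cx_2 = 104, cy_2 = 136, r_2 = 56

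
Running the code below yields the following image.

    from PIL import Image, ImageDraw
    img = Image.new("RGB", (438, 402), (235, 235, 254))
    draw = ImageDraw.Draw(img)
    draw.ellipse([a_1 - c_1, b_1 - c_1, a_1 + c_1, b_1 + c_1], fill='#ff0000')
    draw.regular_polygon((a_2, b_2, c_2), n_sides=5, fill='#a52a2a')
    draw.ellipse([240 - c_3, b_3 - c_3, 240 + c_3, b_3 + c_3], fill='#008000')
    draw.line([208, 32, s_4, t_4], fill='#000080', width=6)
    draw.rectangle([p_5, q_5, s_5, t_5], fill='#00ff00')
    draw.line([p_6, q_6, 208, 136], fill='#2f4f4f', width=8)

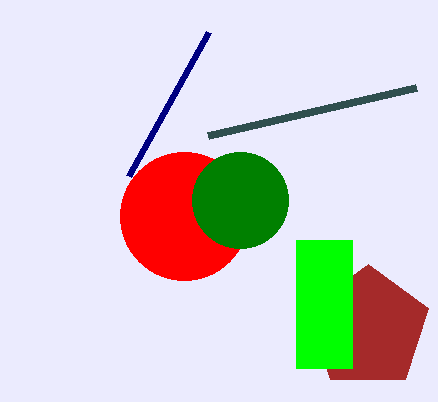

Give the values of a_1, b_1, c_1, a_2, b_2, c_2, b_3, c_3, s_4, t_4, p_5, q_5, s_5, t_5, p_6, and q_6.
a_1 = 184; b_1 = 216; c_1 = 64; a_2 = 368; b_2 = 328; c_2 = 64; b_3 = 200; c_3 = 48; s_4 = 128; t_4 = 176; p_5 = 296; q_5 = 240; s_5 = 352; t_5 = 368; p_6 = 416; q_6 = 88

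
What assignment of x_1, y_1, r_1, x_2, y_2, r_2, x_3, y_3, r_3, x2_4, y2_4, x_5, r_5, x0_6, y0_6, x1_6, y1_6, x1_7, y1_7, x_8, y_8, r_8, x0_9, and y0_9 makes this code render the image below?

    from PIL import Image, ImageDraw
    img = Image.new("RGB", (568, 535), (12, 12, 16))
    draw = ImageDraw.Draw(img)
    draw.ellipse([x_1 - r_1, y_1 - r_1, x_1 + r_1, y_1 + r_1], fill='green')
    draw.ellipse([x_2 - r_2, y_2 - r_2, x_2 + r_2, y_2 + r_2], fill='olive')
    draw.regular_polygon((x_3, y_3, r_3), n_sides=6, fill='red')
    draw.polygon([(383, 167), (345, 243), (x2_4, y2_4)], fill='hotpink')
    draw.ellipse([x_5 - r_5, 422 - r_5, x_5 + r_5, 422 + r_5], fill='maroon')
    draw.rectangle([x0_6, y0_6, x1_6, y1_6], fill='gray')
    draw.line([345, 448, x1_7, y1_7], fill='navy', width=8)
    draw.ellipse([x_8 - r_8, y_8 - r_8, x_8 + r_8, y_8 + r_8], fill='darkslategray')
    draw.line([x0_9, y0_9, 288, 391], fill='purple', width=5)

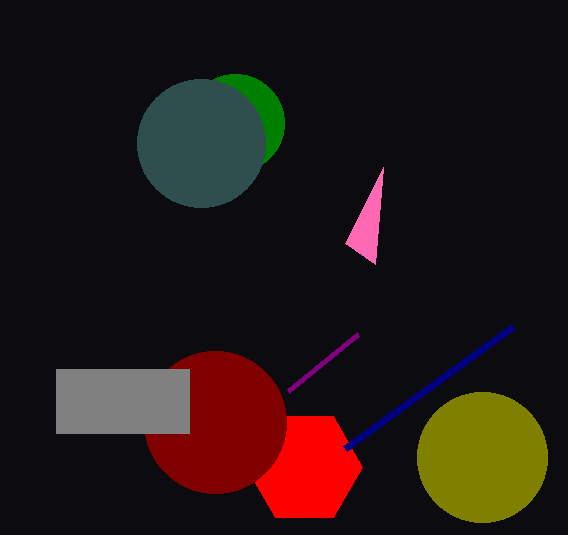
x_1 = 235, y_1 = 123, r_1 = 49, x_2 = 482, y_2 = 457, r_2 = 65, x_3 = 304, y_3 = 467, r_3 = 58, x2_4 = 375, y2_4 = 264, x_5 = 215, r_5 = 71, x0_6 = 56, y0_6 = 369, x1_6 = 189, y1_6 = 433, x1_7 = 513, y1_7 = 326, x_8 = 201, y_8 = 143, r_8 = 64, x0_9 = 358, y0_9 = 334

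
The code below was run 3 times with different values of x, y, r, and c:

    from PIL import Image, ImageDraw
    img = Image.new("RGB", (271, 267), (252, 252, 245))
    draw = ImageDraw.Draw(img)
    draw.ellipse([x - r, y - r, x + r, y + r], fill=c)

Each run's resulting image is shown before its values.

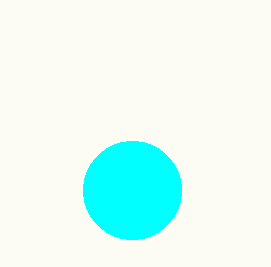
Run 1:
x = 132; y = 190; r = 49; c = 'cyan'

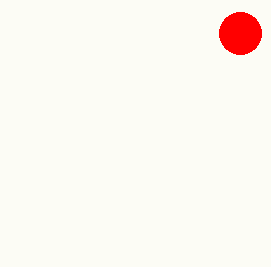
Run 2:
x = 240, y = 33, r = 21, c = 'red'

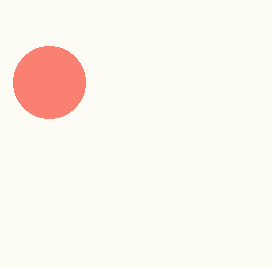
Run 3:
x = 49; y = 82; r = 36; c = 'salmon'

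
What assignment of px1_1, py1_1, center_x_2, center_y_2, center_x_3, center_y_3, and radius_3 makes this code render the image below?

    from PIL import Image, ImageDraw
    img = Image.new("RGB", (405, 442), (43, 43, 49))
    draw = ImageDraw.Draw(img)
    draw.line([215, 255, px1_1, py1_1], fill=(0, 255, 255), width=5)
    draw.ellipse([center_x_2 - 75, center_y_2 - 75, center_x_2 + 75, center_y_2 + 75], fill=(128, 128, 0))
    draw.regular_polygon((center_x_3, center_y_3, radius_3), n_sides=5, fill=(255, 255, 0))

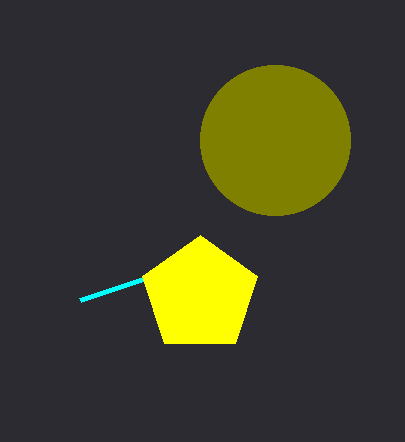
px1_1 = 80, py1_1 = 300, center_x_2 = 275, center_y_2 = 140, center_x_3 = 200, center_y_3 = 295, radius_3 = 60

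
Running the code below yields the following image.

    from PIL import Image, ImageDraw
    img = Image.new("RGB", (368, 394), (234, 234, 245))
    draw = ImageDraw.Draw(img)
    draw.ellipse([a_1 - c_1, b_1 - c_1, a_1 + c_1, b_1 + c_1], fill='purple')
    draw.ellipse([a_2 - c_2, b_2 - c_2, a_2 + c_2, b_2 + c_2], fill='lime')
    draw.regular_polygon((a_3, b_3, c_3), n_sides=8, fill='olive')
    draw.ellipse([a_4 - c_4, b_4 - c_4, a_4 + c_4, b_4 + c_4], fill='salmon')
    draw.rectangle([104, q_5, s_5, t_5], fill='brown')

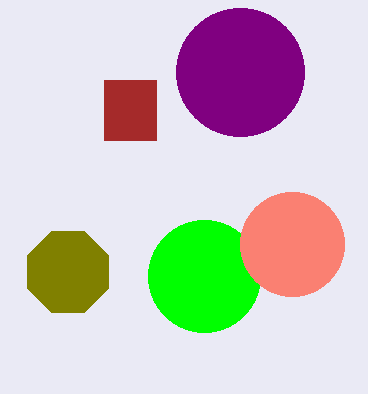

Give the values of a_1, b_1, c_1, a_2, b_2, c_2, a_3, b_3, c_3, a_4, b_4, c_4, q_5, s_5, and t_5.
a_1 = 240
b_1 = 72
c_1 = 64
a_2 = 204
b_2 = 276
c_2 = 56
a_3 = 68
b_3 = 272
c_3 = 44
a_4 = 292
b_4 = 244
c_4 = 52
q_5 = 80
s_5 = 156
t_5 = 140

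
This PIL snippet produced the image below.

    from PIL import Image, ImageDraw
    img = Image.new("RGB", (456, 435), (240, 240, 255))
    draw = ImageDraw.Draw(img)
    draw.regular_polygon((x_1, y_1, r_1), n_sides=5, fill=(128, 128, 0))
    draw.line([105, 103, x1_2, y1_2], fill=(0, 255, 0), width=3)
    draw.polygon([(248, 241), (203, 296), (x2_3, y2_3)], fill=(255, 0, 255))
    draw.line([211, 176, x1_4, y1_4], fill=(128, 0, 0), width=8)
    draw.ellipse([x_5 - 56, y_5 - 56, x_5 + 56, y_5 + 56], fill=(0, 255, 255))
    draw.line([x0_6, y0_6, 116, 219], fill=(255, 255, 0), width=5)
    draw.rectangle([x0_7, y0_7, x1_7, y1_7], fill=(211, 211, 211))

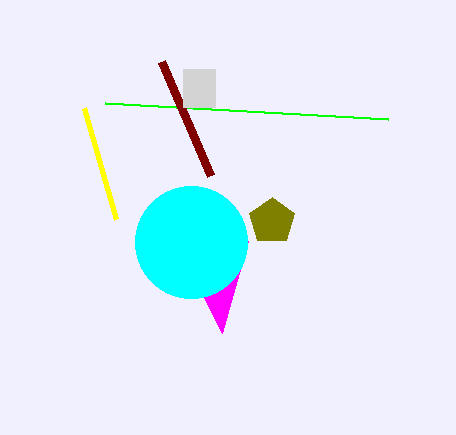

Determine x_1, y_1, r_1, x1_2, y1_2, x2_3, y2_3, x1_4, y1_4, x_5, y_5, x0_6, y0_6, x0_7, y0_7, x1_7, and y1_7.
x_1 = 272, y_1 = 221, r_1 = 24, x1_2 = 388, y1_2 = 119, x2_3 = 222, y2_3 = 333, x1_4 = 162, y1_4 = 62, x_5 = 191, y_5 = 242, x0_6 = 84, y0_6 = 108, x0_7 = 183, y0_7 = 69, x1_7 = 215, y1_7 = 107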